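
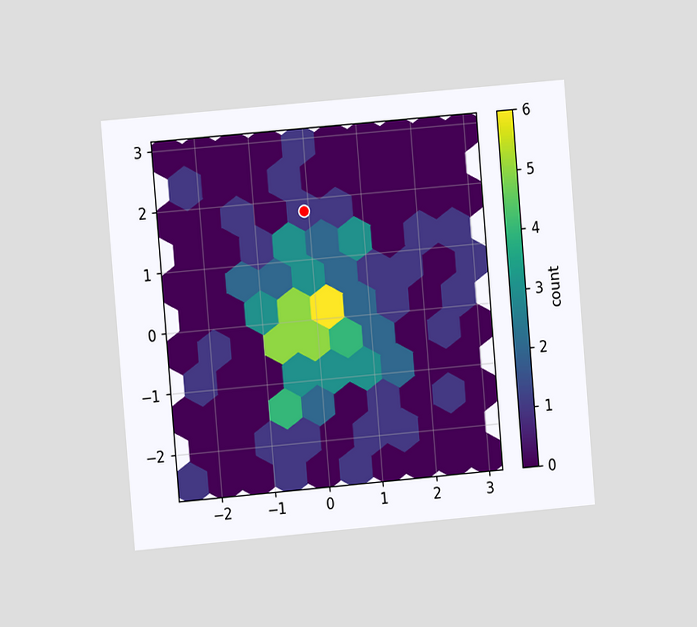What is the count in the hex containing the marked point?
The chart is tilted about 5° counter-clockwise and viewed at a slight angle. The marked hex reads 1 on the colorbar.

1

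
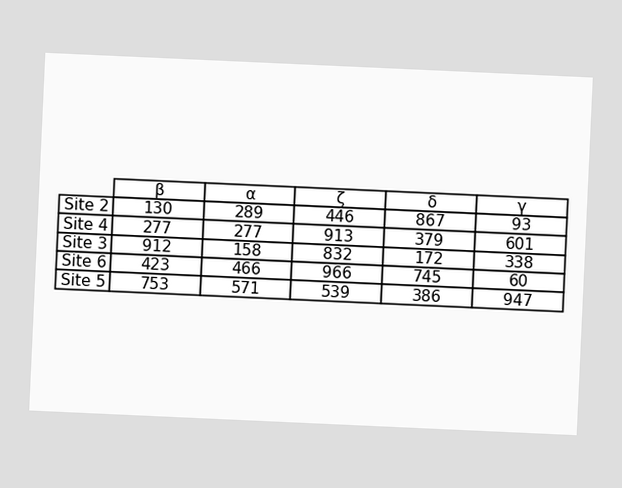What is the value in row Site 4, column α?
The chart is tilted about 3° clockwise. The (Site 4, α) cell reads 277.

277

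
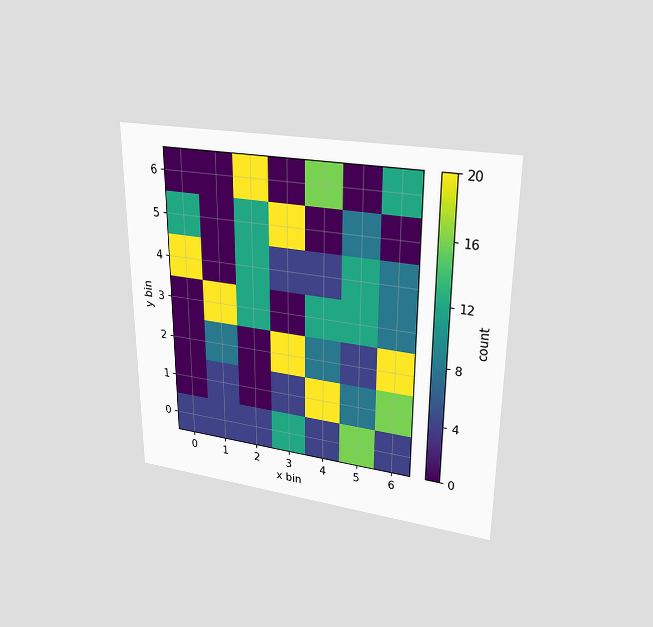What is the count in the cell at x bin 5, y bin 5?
The chart is viewed at a slight angle. Matching the cell (5, 5) against the colorbar gives 8.

8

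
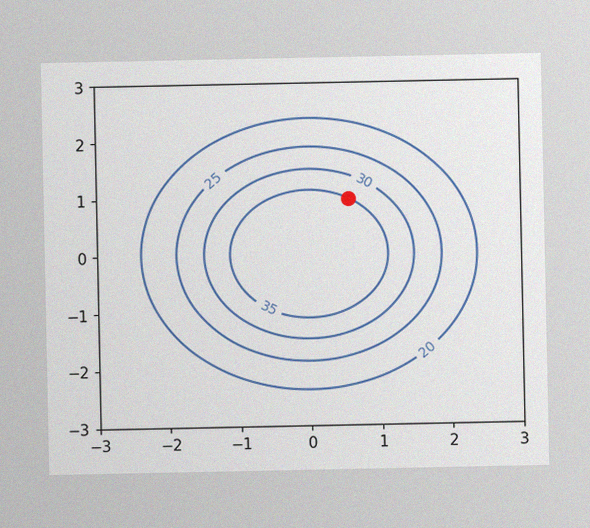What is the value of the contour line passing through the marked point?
The image has some photo noise and uneven lighting. The marked point sits on the contour labelled 35.

35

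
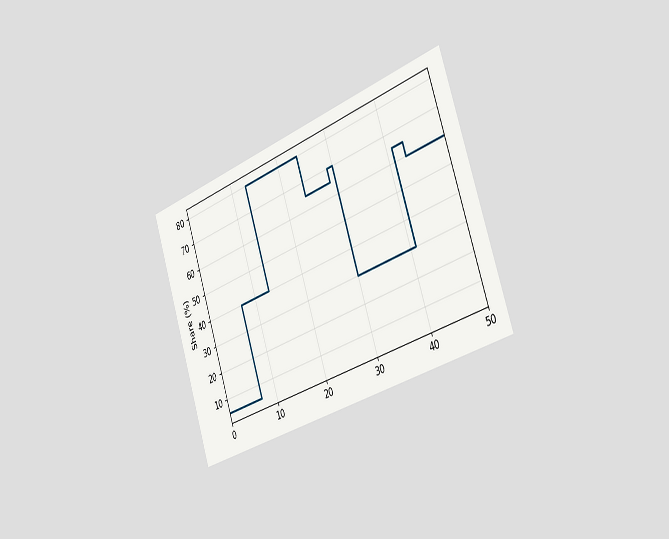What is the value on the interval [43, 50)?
60%

The chart is tilted about 19° counter-clockwise and viewed slightly from the right. On [43, 50) the step sits at 60%.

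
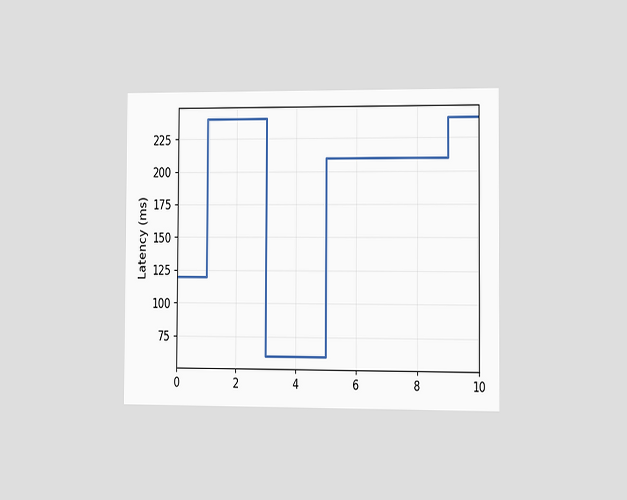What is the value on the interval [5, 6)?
210ms

The chart is viewed slightly from the right. On [5, 6) the step sits at 210ms.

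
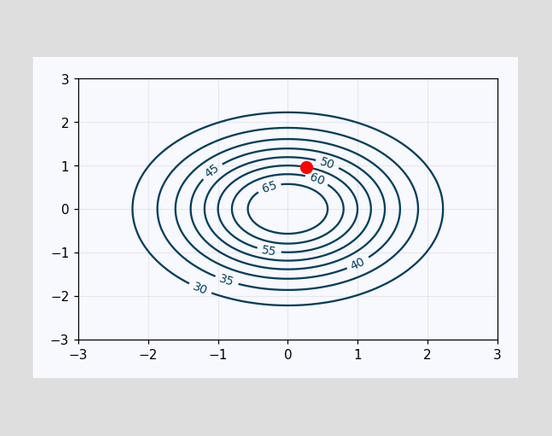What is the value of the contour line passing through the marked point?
55

The marked point sits on the contour labelled 55.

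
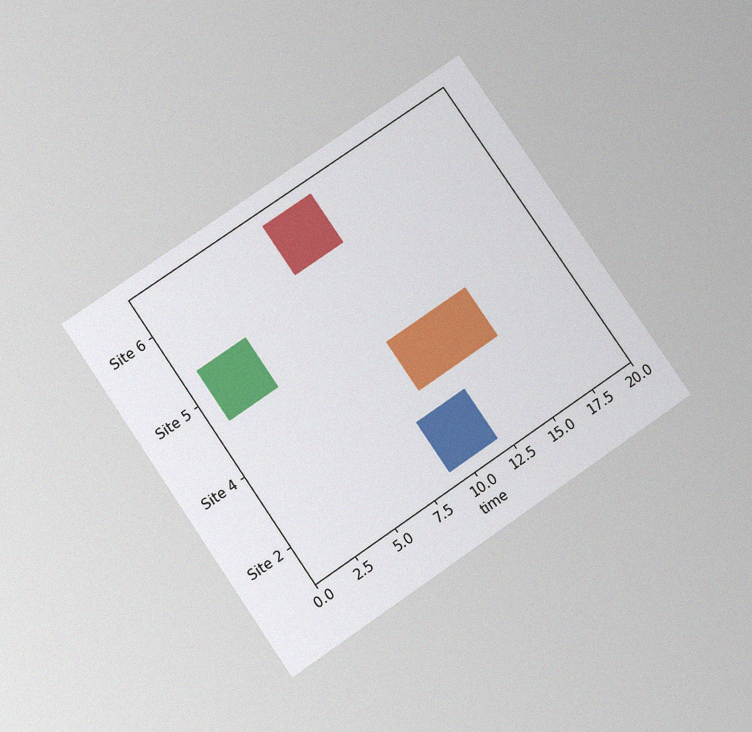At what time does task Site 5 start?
The chart is tilted about 34° counter-clockwise and viewed slightly from below, with some photo noise. The Site 5 bar begins at t=1.

1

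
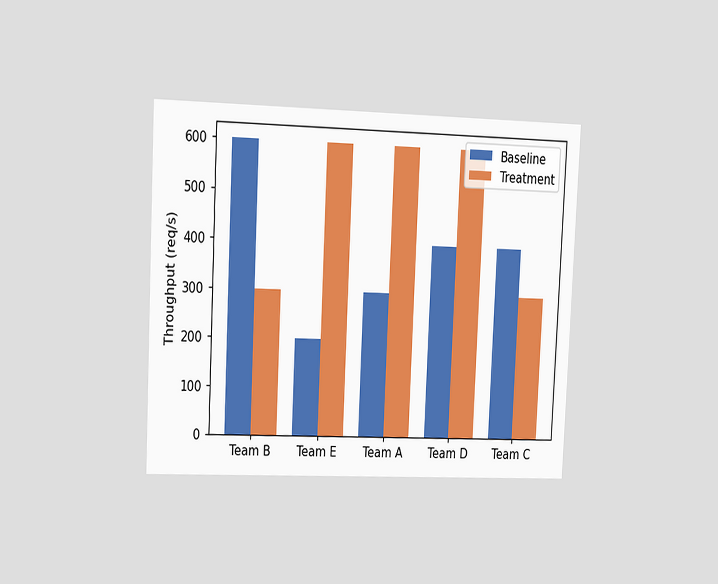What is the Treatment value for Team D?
600req/s

The chart is tilted about 3° clockwise and viewed slightly from the left. The Treatment bar at Team D reaches 600req/s on the y-axis.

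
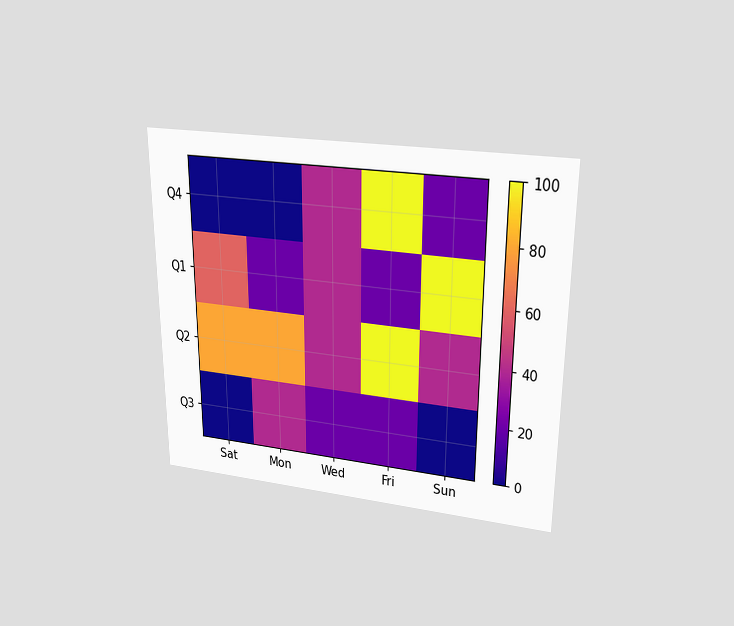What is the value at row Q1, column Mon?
The chart is viewed slightly from above. Matching cell (Q1, Mon) against the colorbar gives 20.

20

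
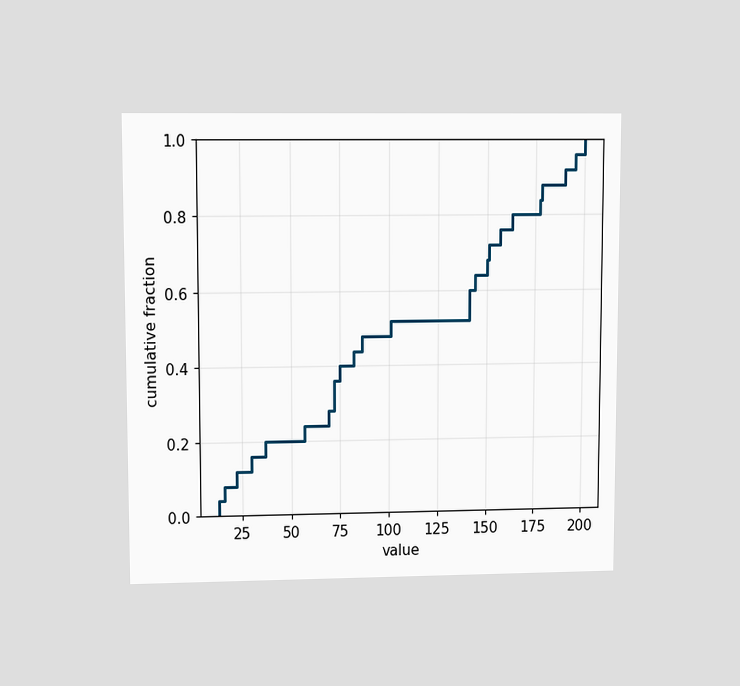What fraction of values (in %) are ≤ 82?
The chart is viewed at a slight angle. At x=82 the ECDF step is at 44%.

44%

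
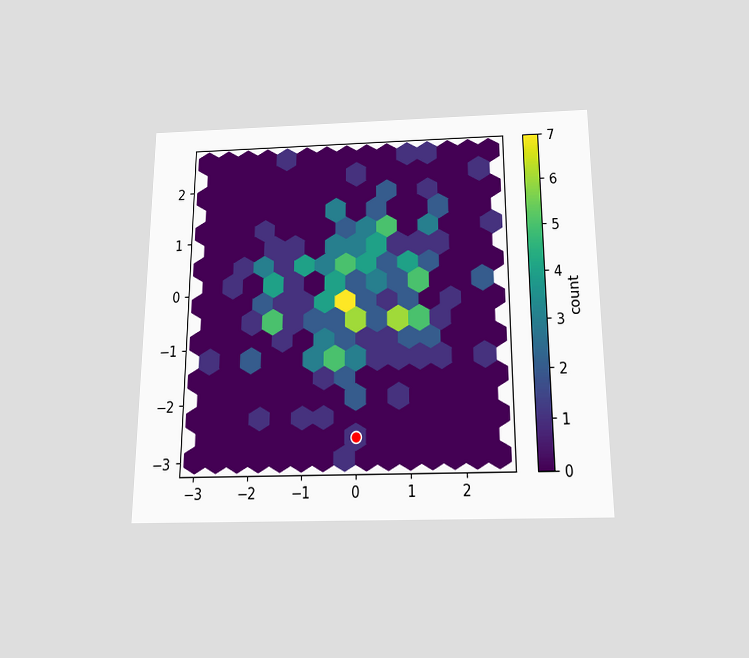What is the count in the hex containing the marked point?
1

The chart is viewed slightly from below. The marked hex reads 1 on the colorbar.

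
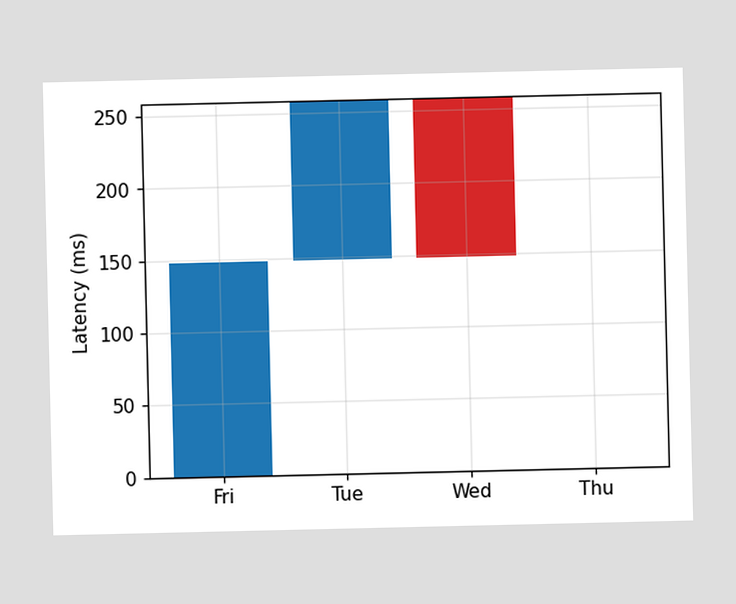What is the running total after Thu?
After Thu the running total reaches 148ms.

148ms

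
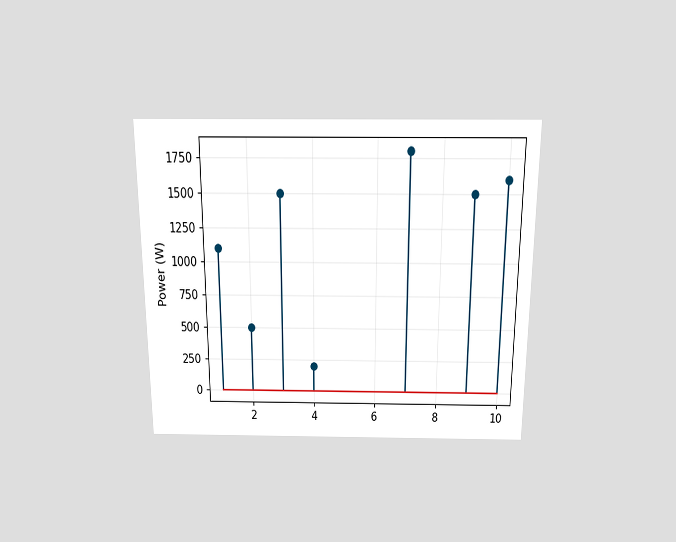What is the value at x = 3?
1500W

The chart is viewed slightly from above. The stem at x=3 reaches 1500W.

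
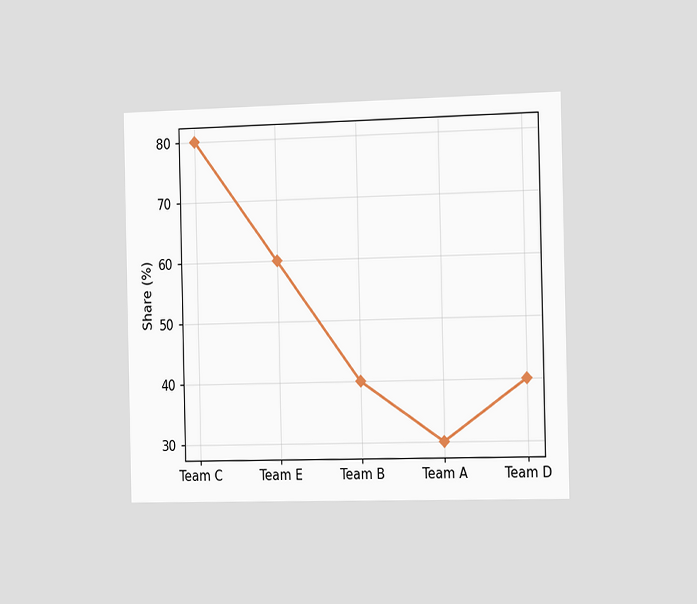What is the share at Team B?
The chart is viewed slightly from the right. At Team B, the line is at 40%.

40%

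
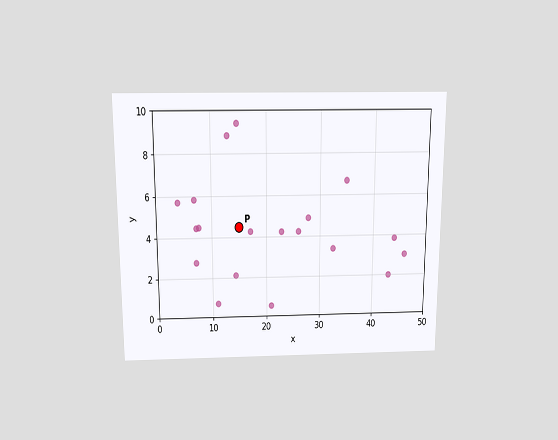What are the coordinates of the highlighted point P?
(15, 4.5)

The chart is viewed slightly from above. Following the gridlines from P to each axis, P sits at (15, 4.5).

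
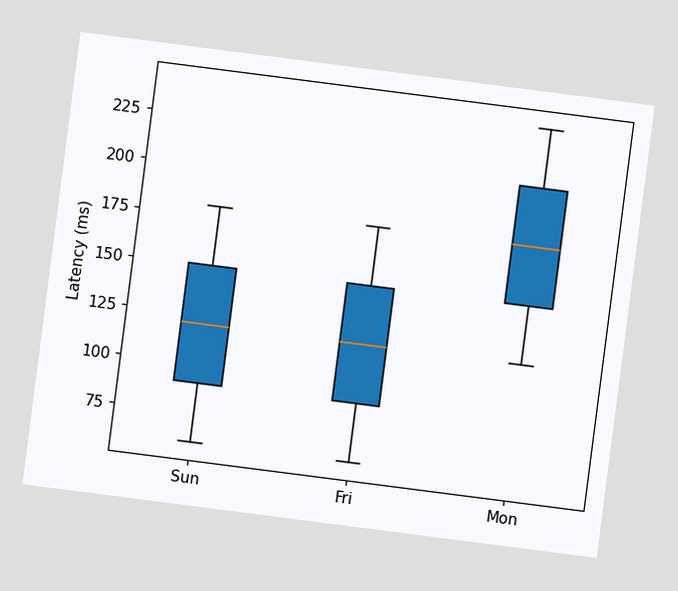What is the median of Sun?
The chart is tilted about 7° clockwise. The median line in the Sun box sits at 120ms.

120ms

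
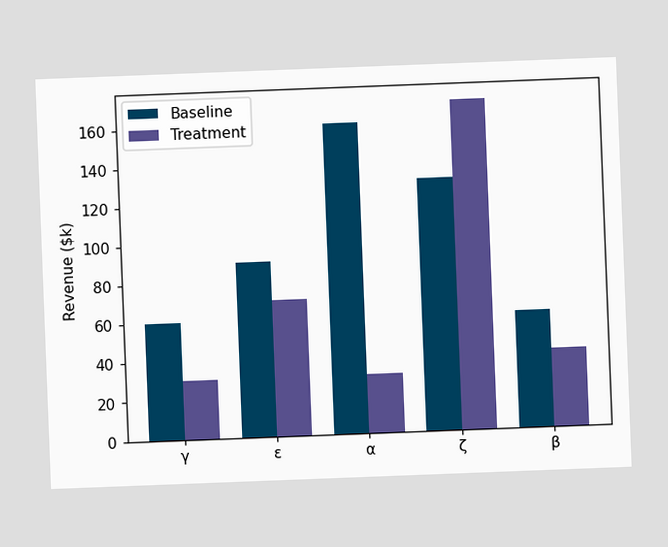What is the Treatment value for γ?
The chart is tilted about 2° counter-clockwise. The Treatment bar at γ reaches $30k on the y-axis.

$30k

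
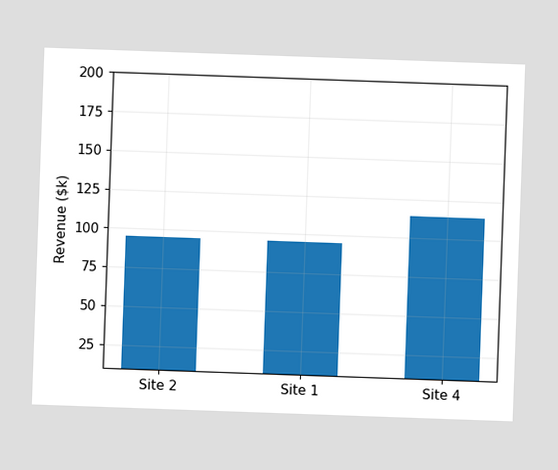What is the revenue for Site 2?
$95k

The chart is tilted about 2° clockwise. Reading along the chart's y-axis, the Site 2 bar reaches $95k.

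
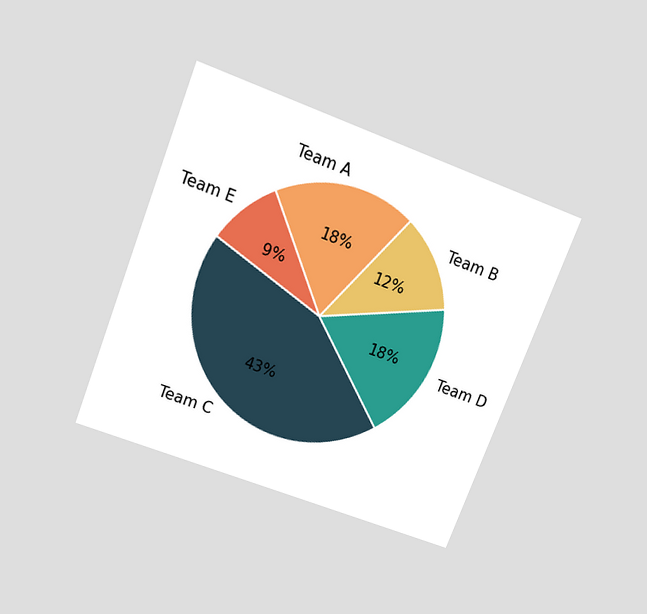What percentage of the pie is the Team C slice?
The chart is tilted about 21° clockwise and viewed slightly from above. The Team C slice takes up 43% of the pie.

43%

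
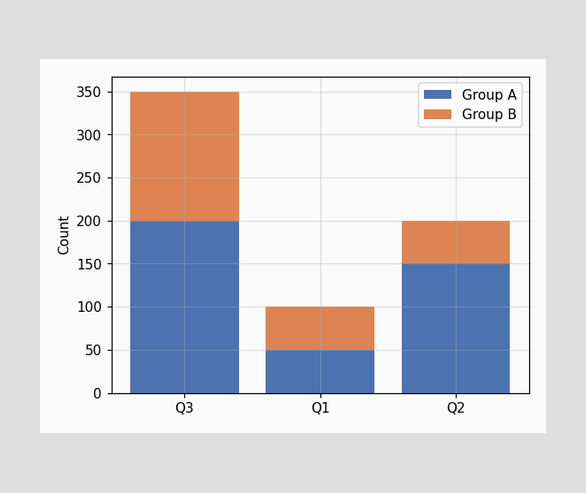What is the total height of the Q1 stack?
100

The Q1 stack's top reaches 100 on the y-axis.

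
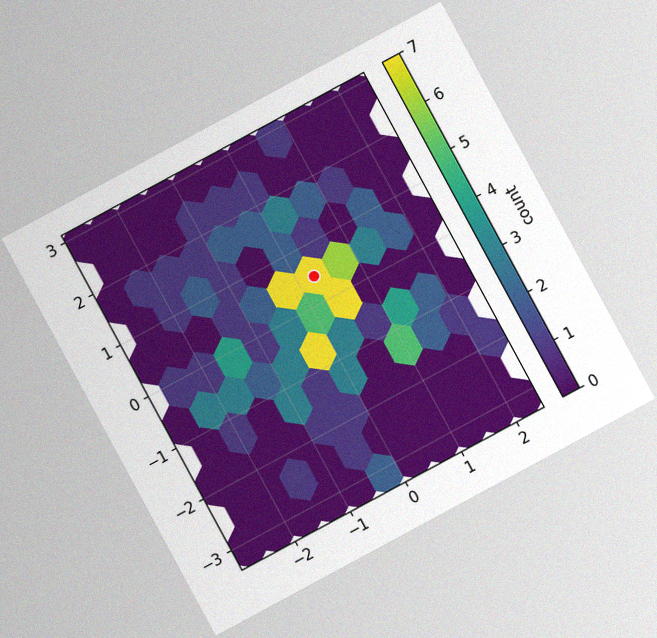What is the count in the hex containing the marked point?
The chart is tilted about 28° counter-clockwise, with some photo noise. The marked hex reads 7 on the colorbar.

7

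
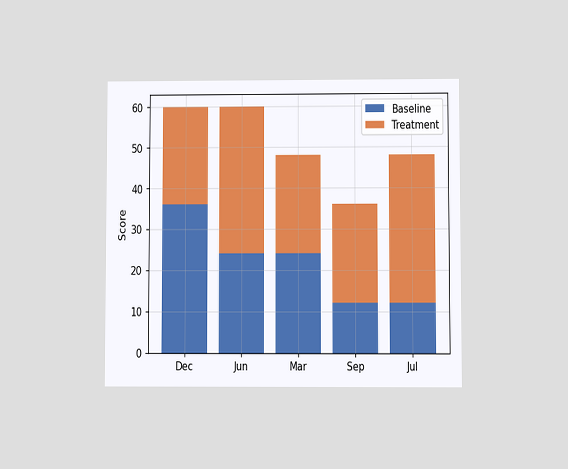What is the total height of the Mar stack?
48

The chart is viewed at a slight angle. The Mar stack's top reaches 48 on the y-axis.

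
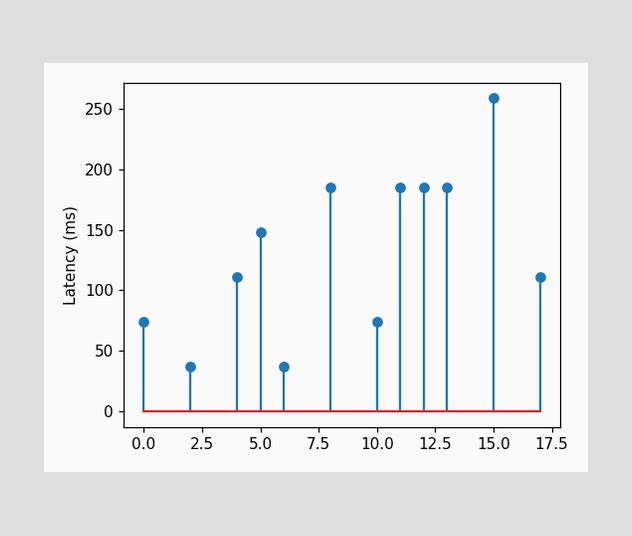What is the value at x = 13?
The stem at x=13 reaches 185ms.

185ms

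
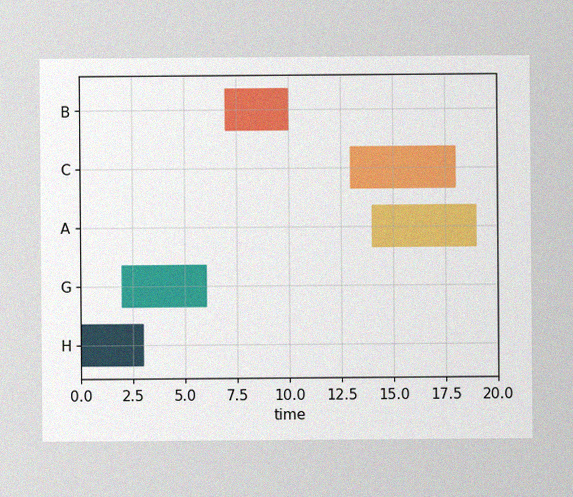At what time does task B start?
The image has some photo noise and uneven lighting. The B bar begins at t=7.

7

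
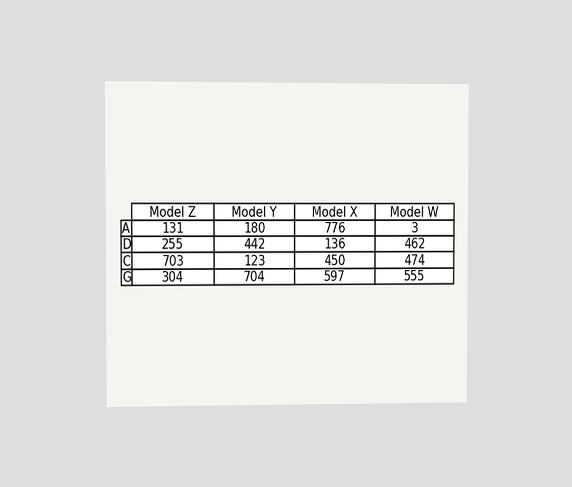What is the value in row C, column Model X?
450

The chart is viewed at a slight angle. The (C, Model X) cell reads 450.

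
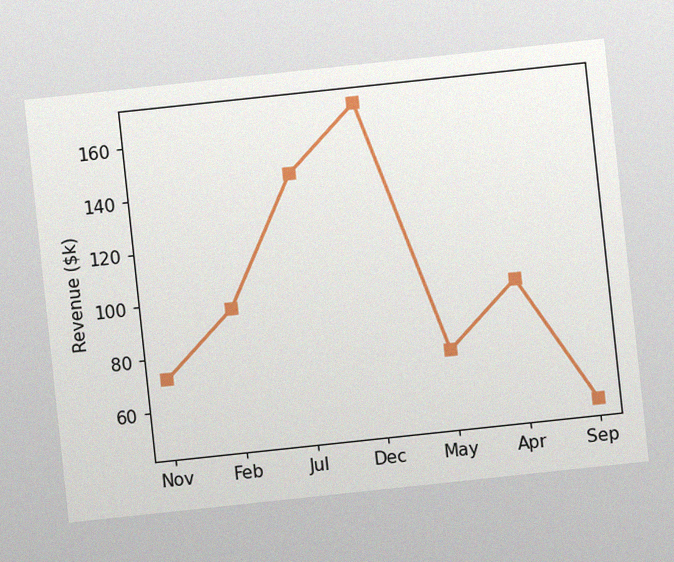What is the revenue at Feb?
$96k

The chart is tilted about 6° counter-clockwise, with some photo noise. At Feb, the line is at $96k.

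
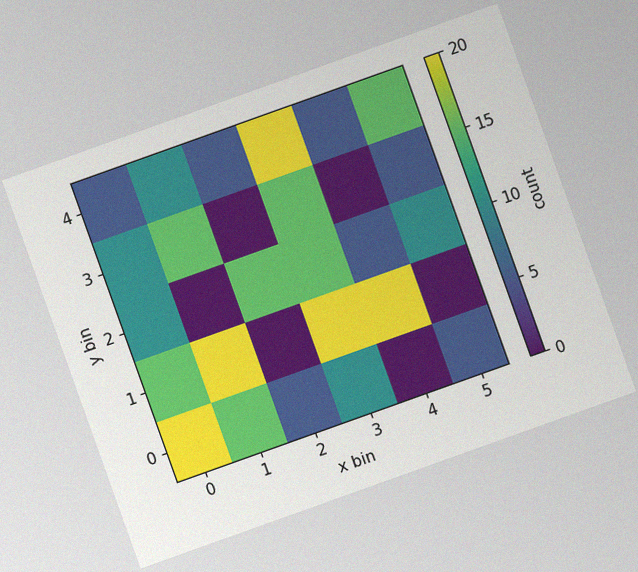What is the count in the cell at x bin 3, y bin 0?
The chart is tilted about 20° counter-clockwise, with some photo noise. Matching the cell (3, 0) against the colorbar gives 10.

10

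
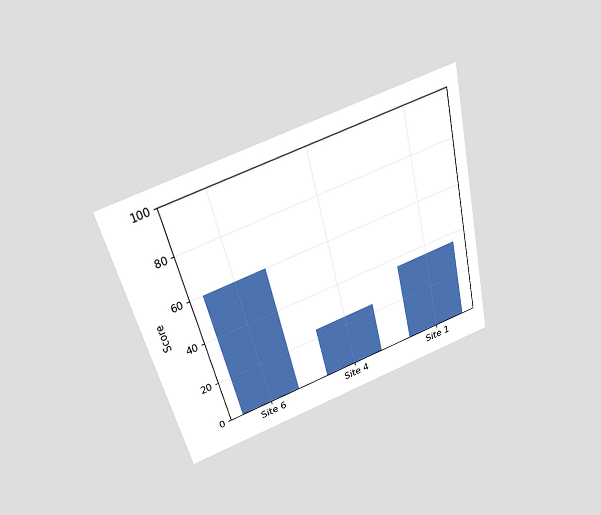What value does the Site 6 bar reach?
The chart is tilted about 14° counter-clockwise and viewed slightly from above. Reading along the chart's y-axis, the Site 6 bar reaches 60.

60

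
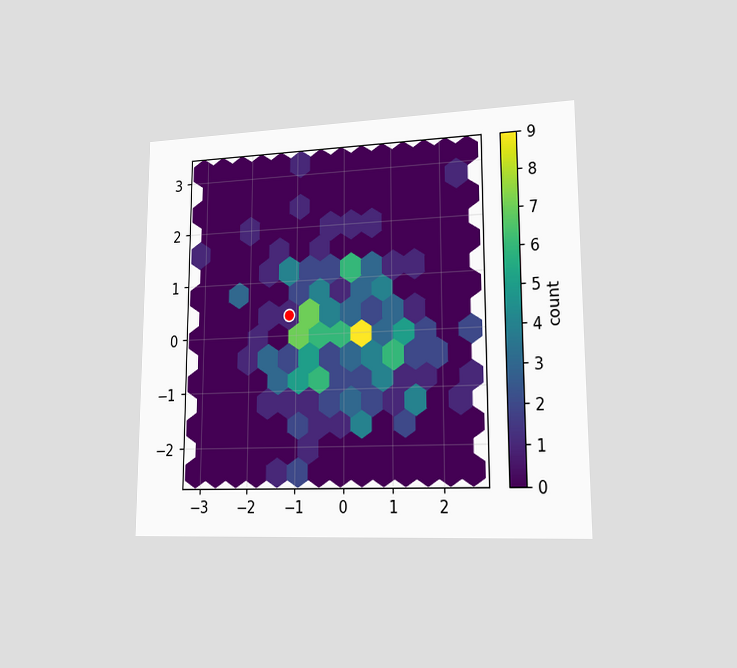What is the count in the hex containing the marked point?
The chart is viewed slightly from the right. The marked hex reads 1 on the colorbar.

1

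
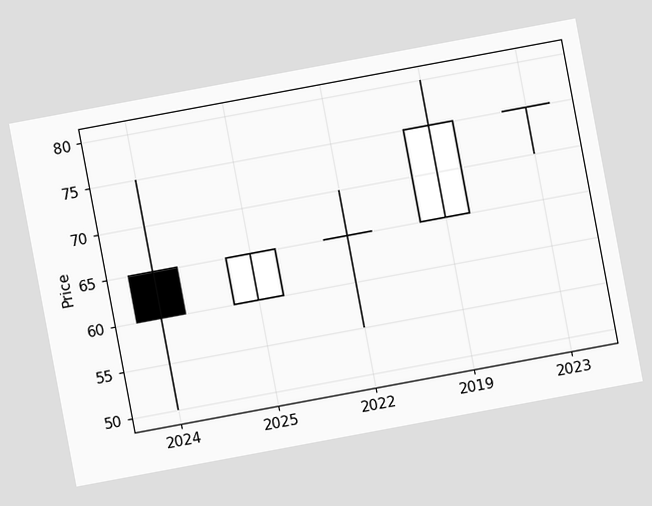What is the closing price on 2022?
65

The chart is tilted about 11° counter-clockwise. The 2022 candle closes at 65.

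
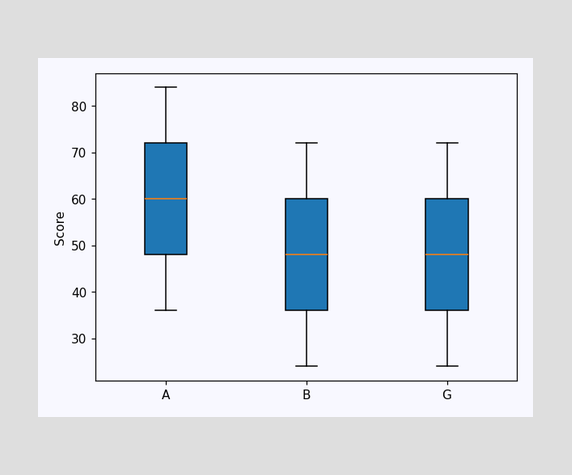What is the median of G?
The median line in the G box sits at 48.

48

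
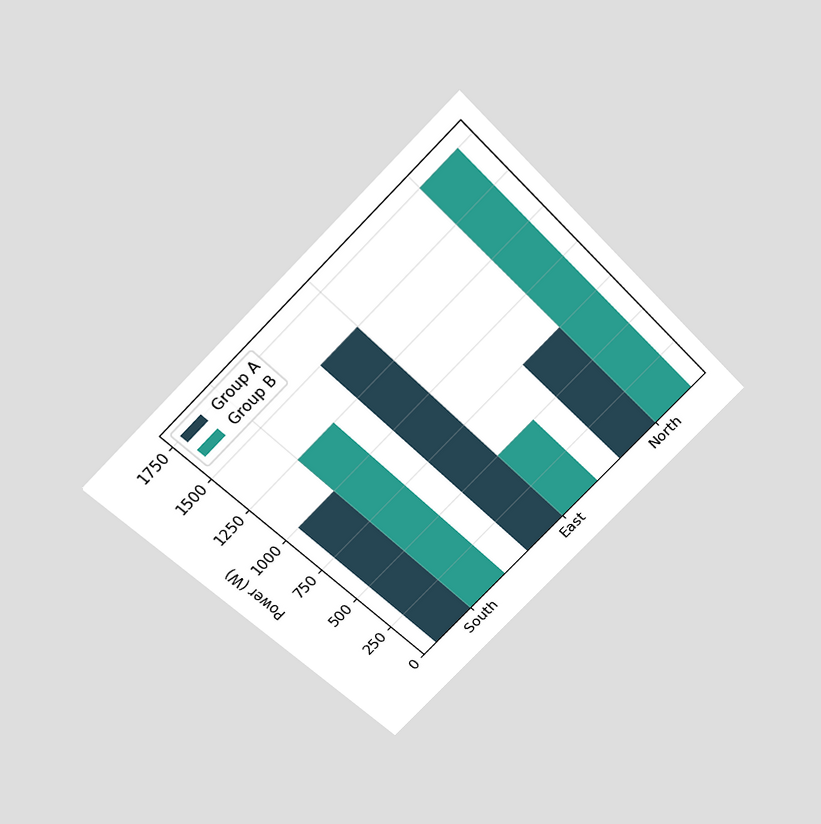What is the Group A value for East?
The chart is tilted about 45° counter-clockwise and viewed slightly from above. The Group A bar at East reaches 1500W on the y-axis.

1500W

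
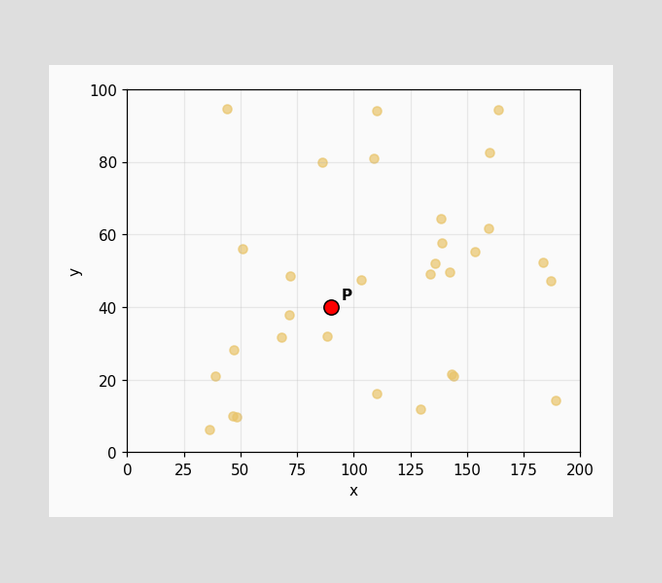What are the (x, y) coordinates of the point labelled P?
(90, 40)

Following the gridlines from P to each axis, P sits at (90, 40).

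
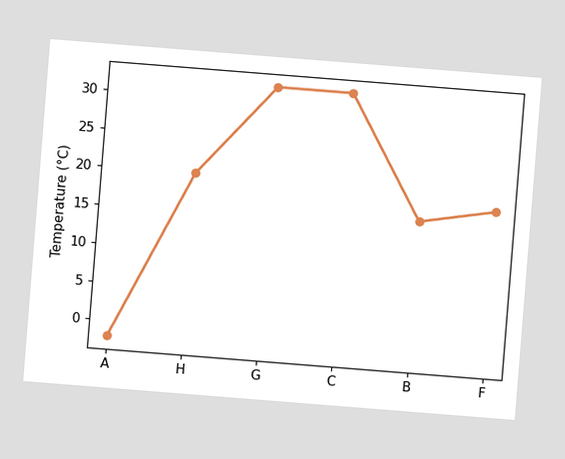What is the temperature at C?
The chart is tilted about 5° clockwise. At C, the line is at 32°C.

32°C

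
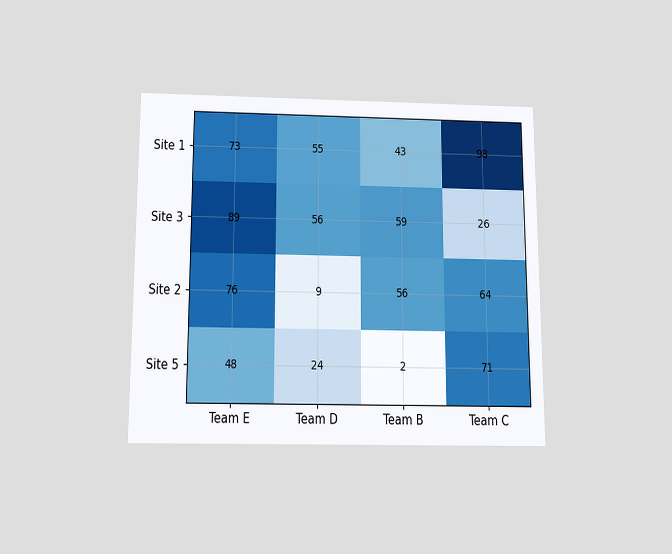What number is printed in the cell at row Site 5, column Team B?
2

The chart is viewed slightly from below. The (Site 5, Team B) cell reads 2.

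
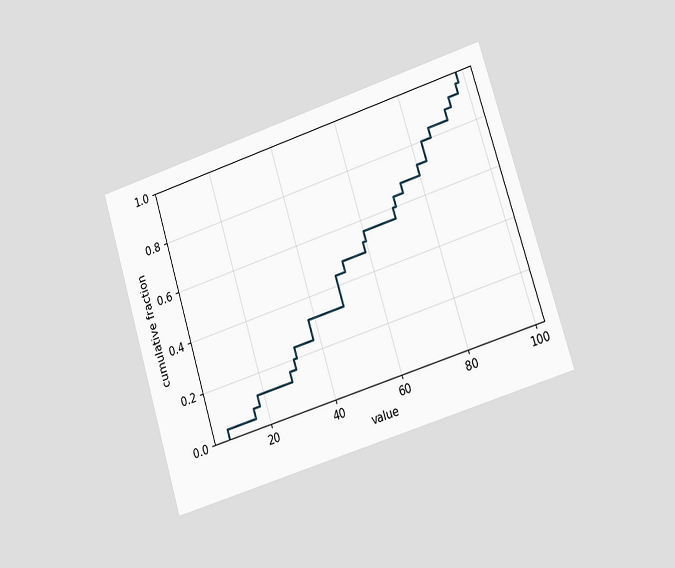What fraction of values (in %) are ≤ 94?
The chart is tilted about 17° counter-clockwise and viewed slightly from the right. At x=94 the ECDF step is at 92%.

92%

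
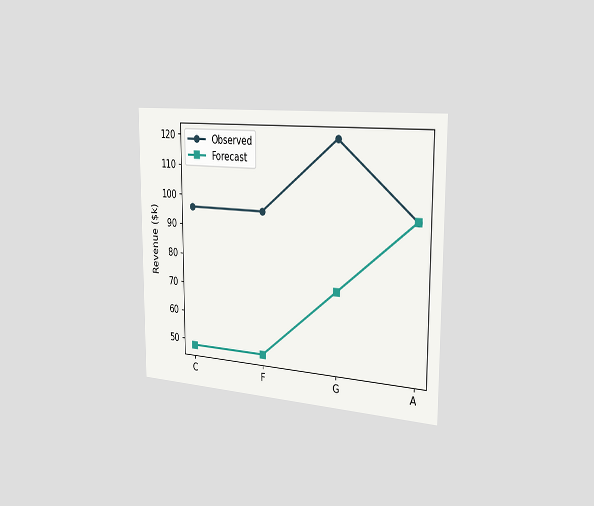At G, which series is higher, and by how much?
The chart is viewed slightly from the right. At G, Observed sits above the other line by $48k.

Observed, by $48k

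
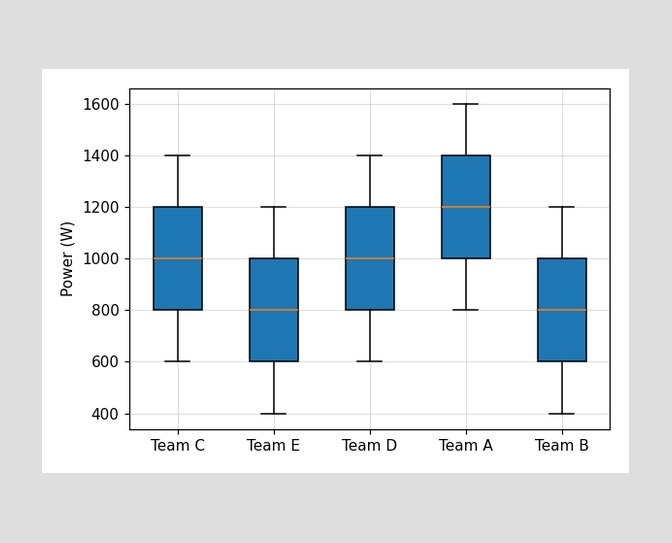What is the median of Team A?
1200W

The median line in the Team A box sits at 1200W.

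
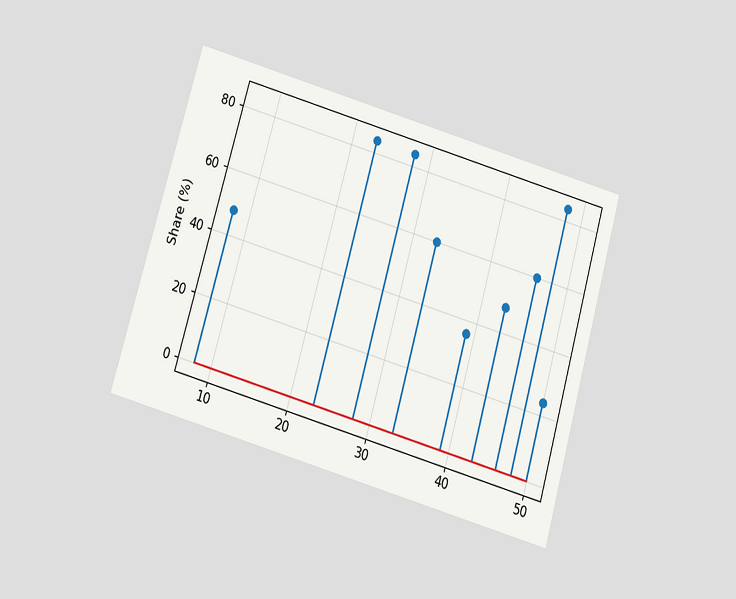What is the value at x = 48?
84%

The chart is tilted about 16° clockwise and viewed slightly from below. The stem at x=48 reaches 84%.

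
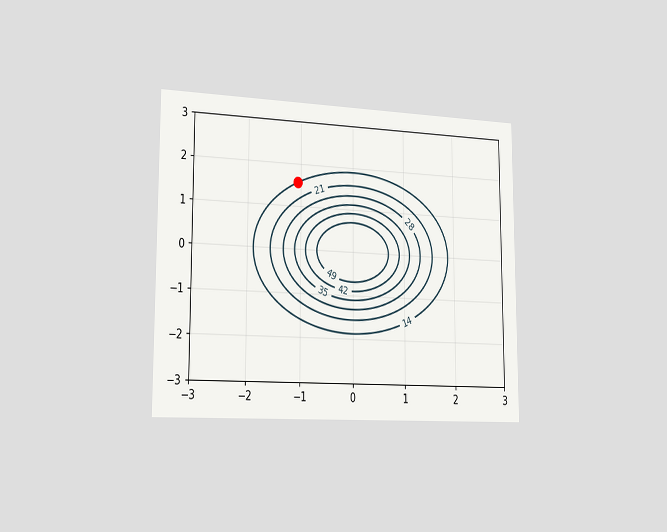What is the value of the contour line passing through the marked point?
14

The chart is viewed slightly from the left. The marked point sits on the contour labelled 14.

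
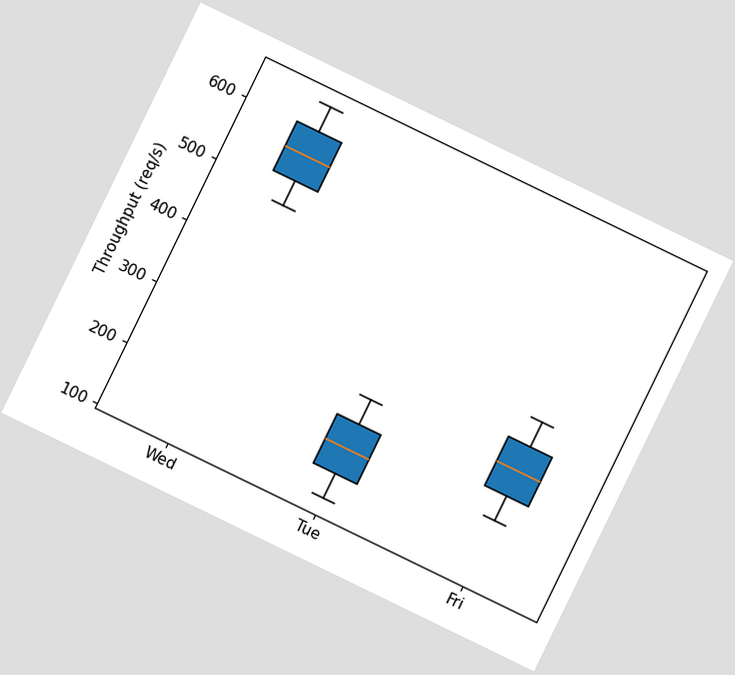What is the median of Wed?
The chart is tilted about 26° clockwise. The median line in the Wed box sits at 560req/s.

560req/s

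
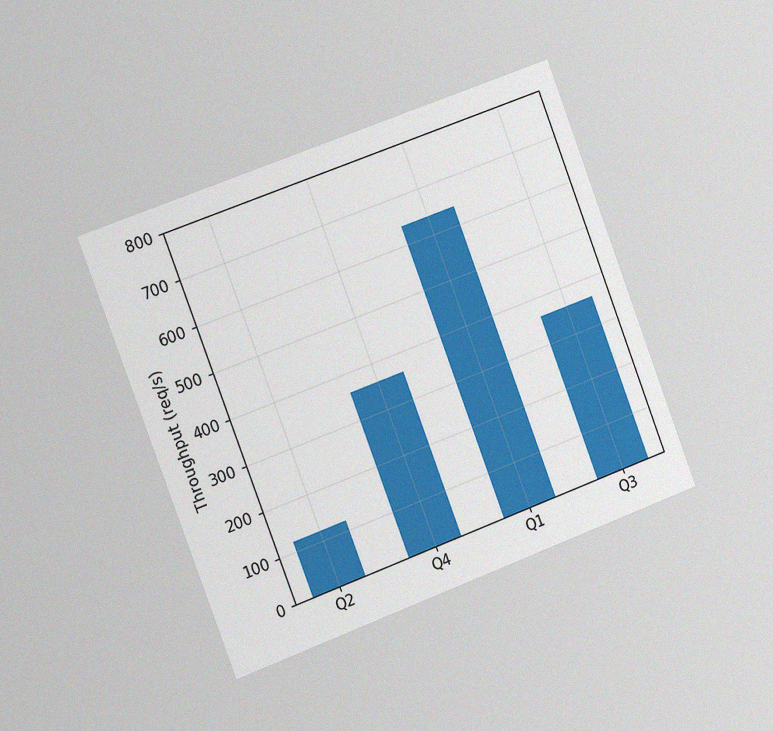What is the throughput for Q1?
640req/s

The chart is tilted about 21° counter-clockwise and viewed slightly from the left, with some photo noise. Reading along the chart's y-axis, the Q1 bar reaches 640req/s.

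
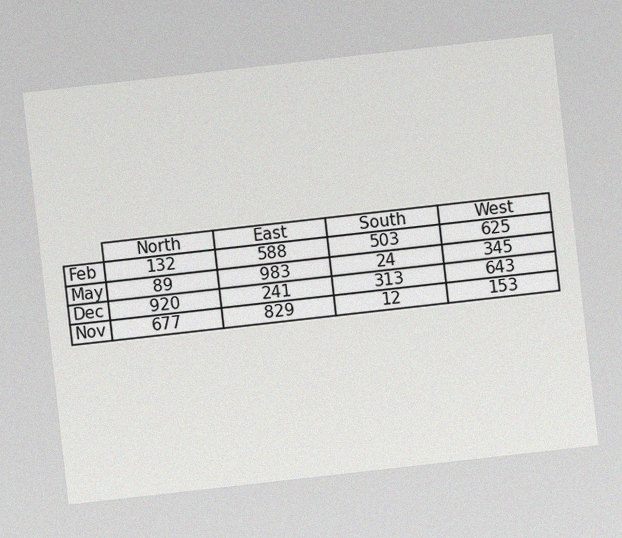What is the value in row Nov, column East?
829

The chart is tilted about 6° counter-clockwise, with some photo noise. The (Nov, East) cell reads 829.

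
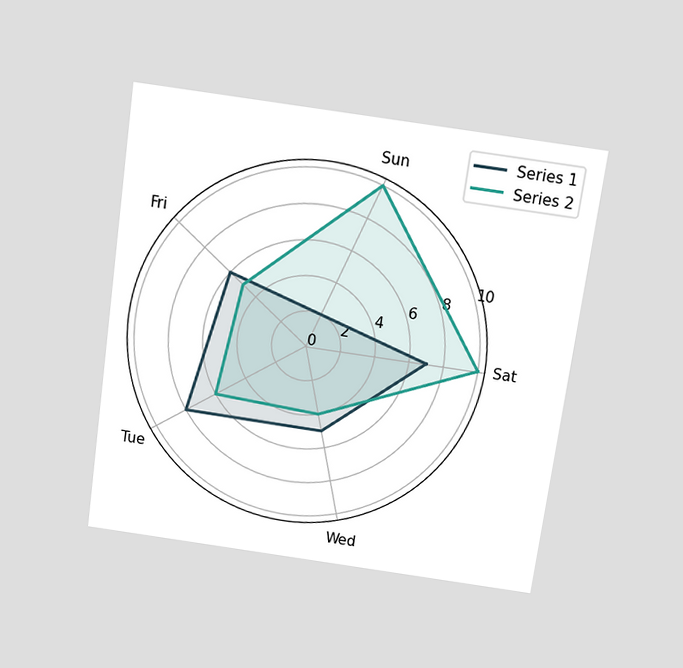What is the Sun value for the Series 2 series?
10

The chart is tilted about 8° clockwise and viewed slightly from above. On the Sun axis, Series 2 reaches 10.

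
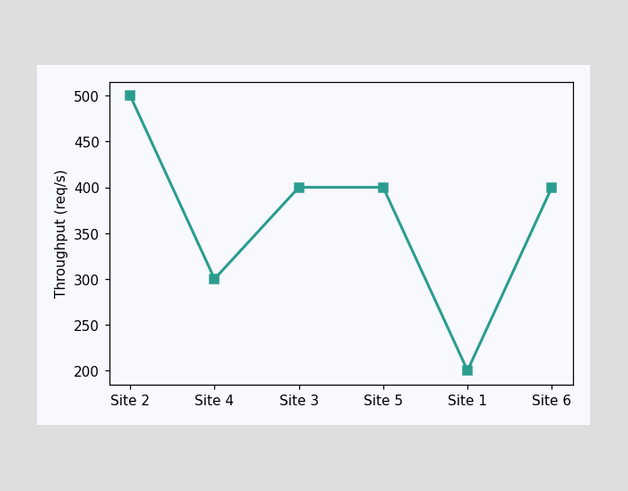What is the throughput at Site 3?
400req/s

At Site 3, the line is at 400req/s.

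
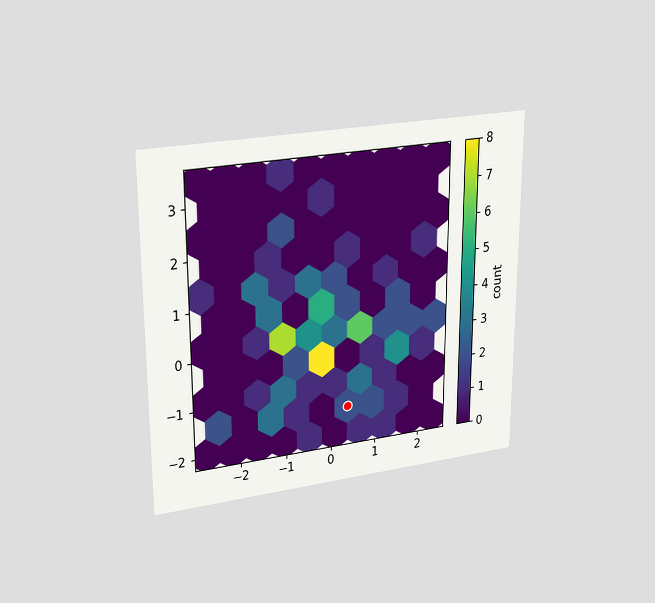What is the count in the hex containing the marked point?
2

The chart is viewed at a slight angle. The marked hex reads 2 on the colorbar.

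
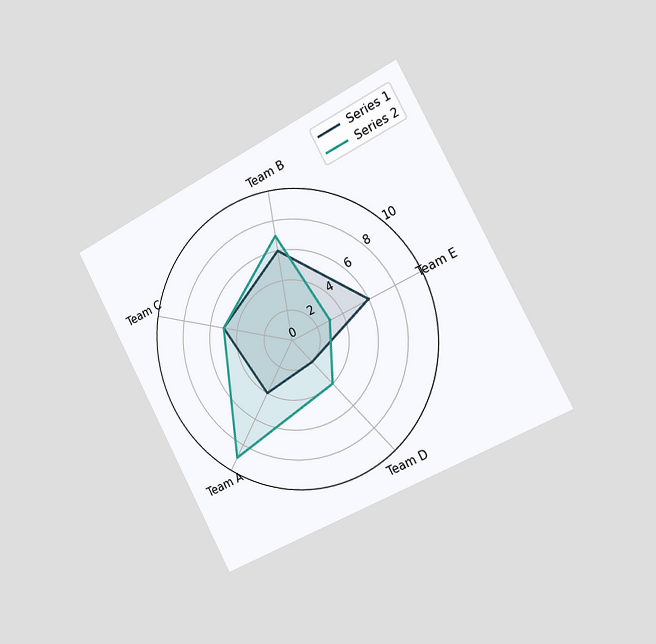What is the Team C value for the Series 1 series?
The chart is tilted about 28° counter-clockwise and viewed slightly from the right. On the Team C axis, Series 1 reaches 5.

5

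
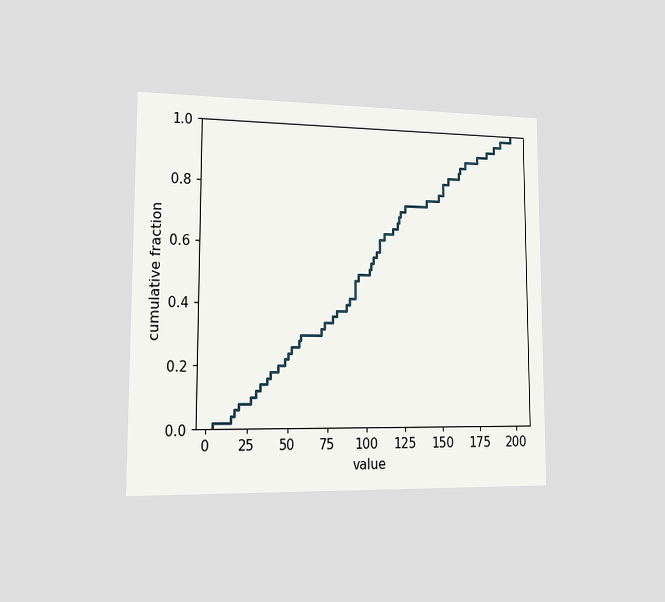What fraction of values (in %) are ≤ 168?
The chart is viewed slightly from the left. At x=168 the ECDF step is at 90%.

90%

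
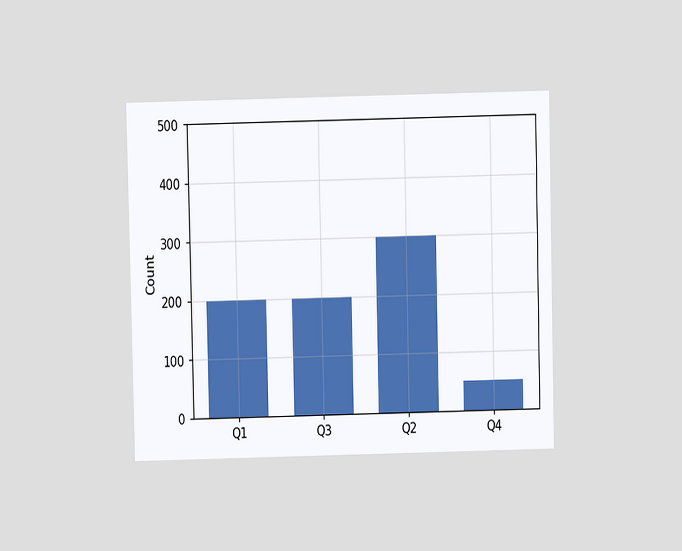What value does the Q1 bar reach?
200

The chart is viewed at a slight angle. Reading along the chart's y-axis, the Q1 bar reaches 200.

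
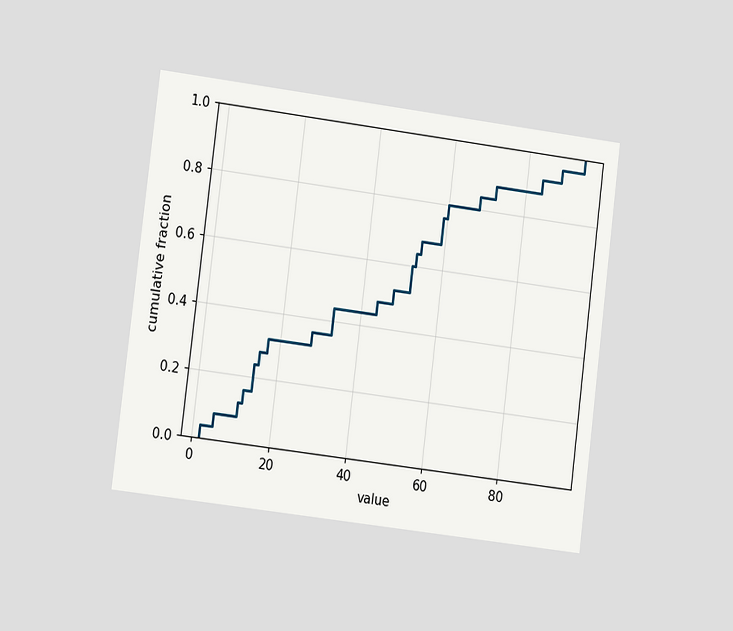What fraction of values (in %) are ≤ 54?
The chart is tilted about 7° clockwise and viewed at a slight angle. At x=54 the ECDF step is at 68%.

68%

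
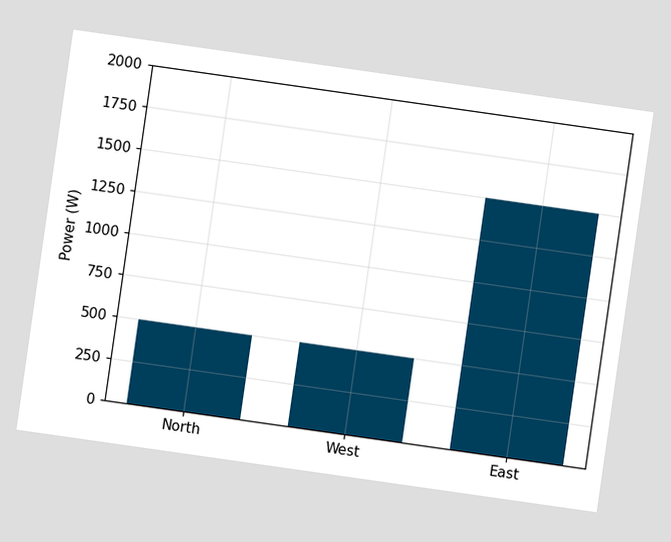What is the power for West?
500W

The chart is tilted about 8° clockwise. Reading along the chart's y-axis, the West bar reaches 500W.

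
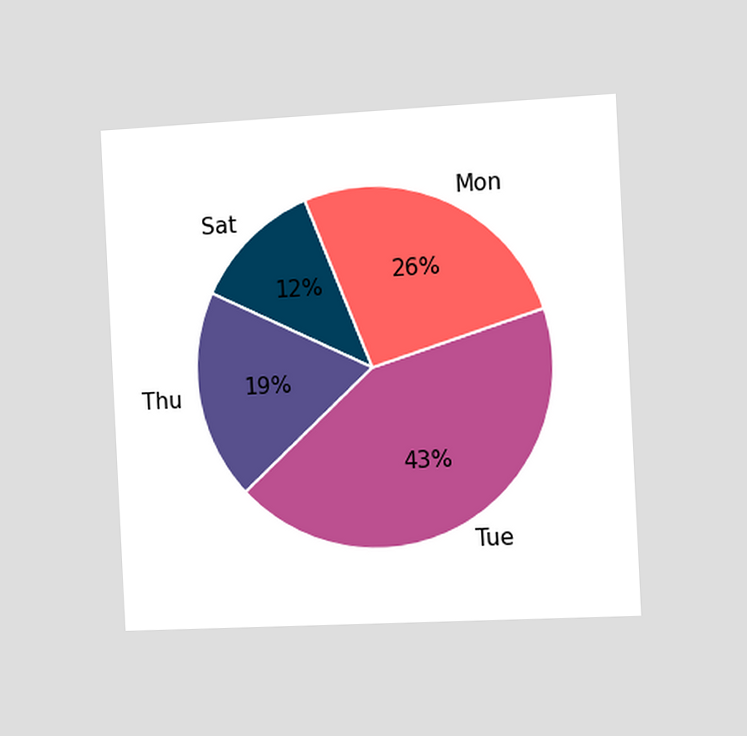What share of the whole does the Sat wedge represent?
12%

The chart is tilted about 3° counter-clockwise and viewed slightly from the right. The Sat slice takes up 12% of the pie.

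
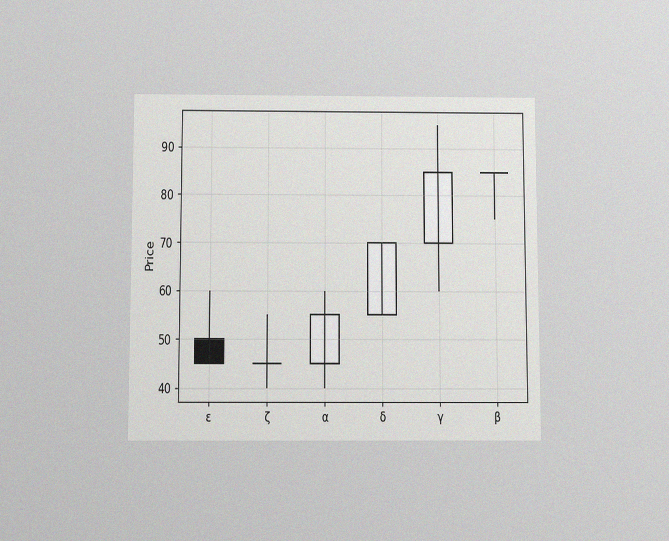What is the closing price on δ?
70

The chart is viewed slightly from below, with some photo noise. The δ candle closes at 70.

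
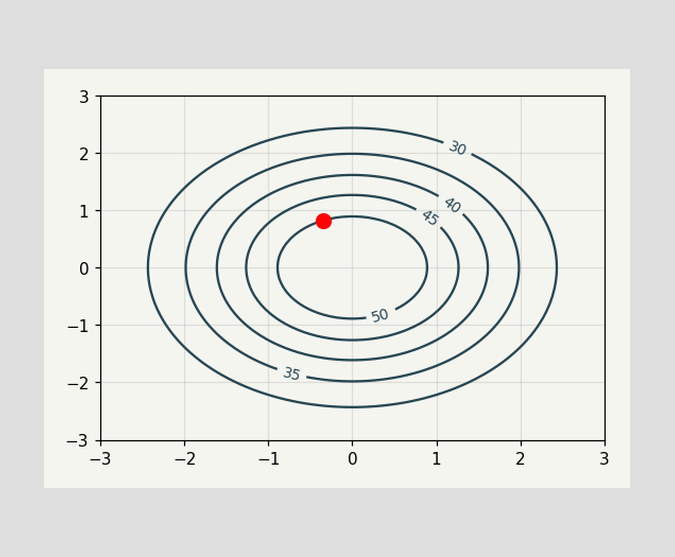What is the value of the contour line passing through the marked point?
The marked point sits on the contour labelled 50.

50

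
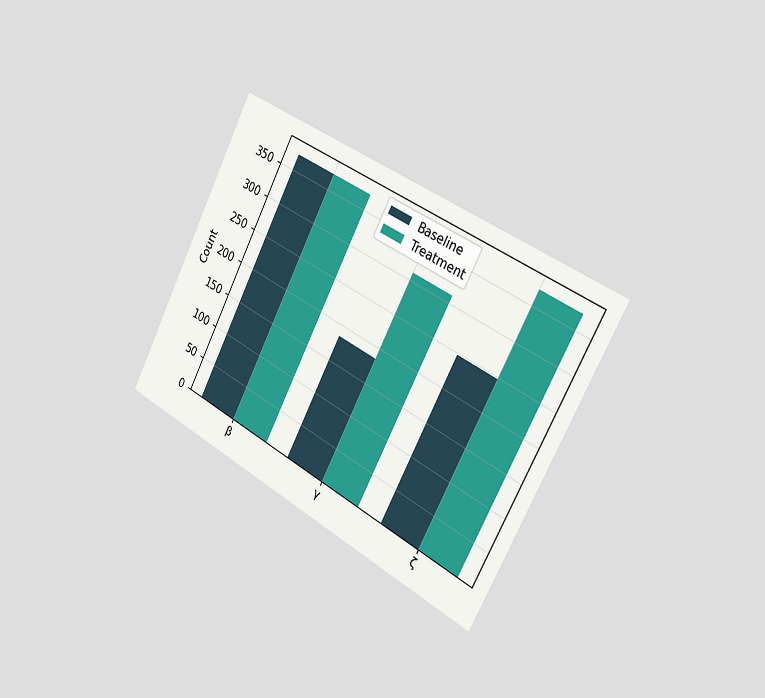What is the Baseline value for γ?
The chart is tilted about 27° clockwise and viewed slightly from the right. The Baseline bar at γ reaches 186 on the y-axis.

186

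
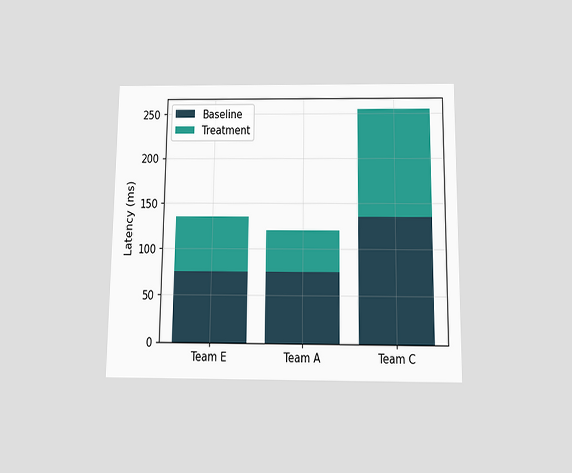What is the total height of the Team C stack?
The chart is viewed slightly from below. The Team C stack's top reaches 255ms on the y-axis.

255ms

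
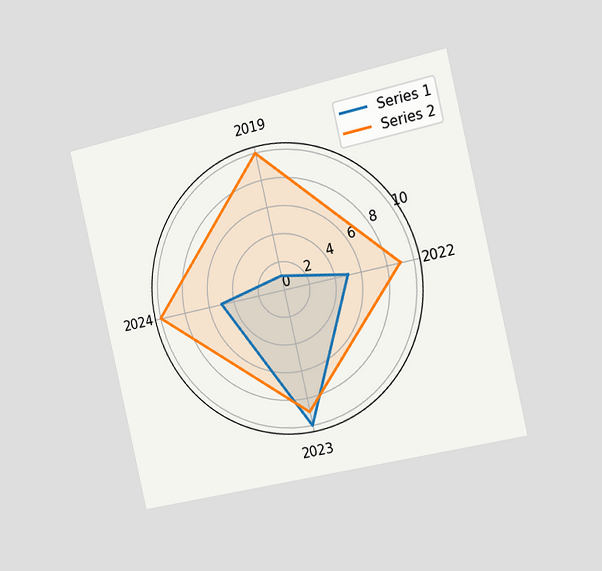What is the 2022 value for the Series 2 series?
9

The chart is tilted about 13° counter-clockwise and viewed slightly from the right. On the 2022 axis, Series 2 reaches 9.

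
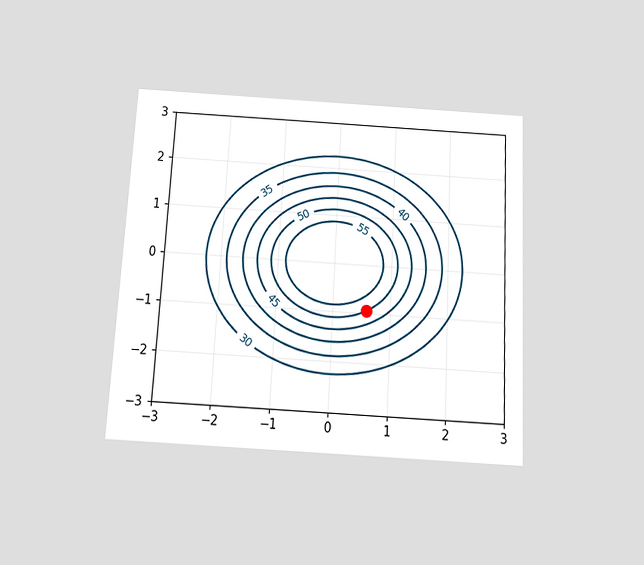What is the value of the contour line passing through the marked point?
50

The chart is tilted about 3° clockwise and viewed slightly from below. The marked point sits on the contour labelled 50.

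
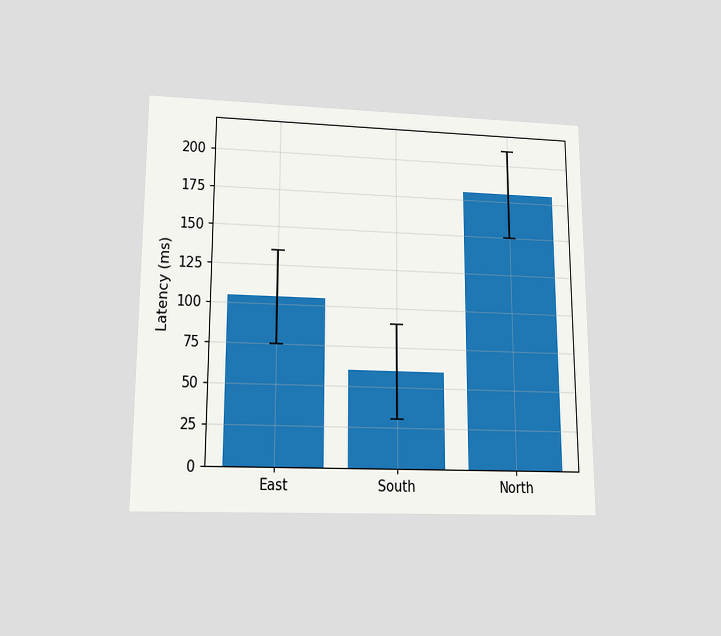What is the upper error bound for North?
The chart is viewed slightly from below. The North bar's upper whisker reaches 210ms.

210ms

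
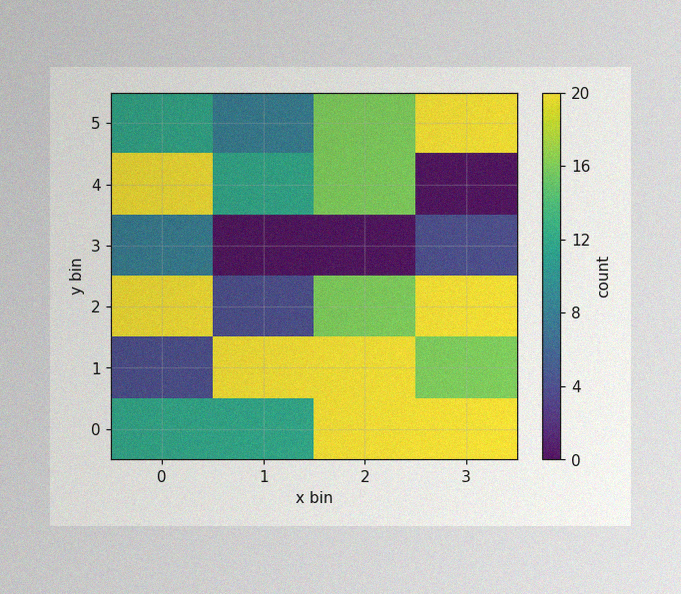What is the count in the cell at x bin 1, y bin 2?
4

The image has some photo noise and uneven lighting. Matching the cell (1, 2) against the colorbar gives 4.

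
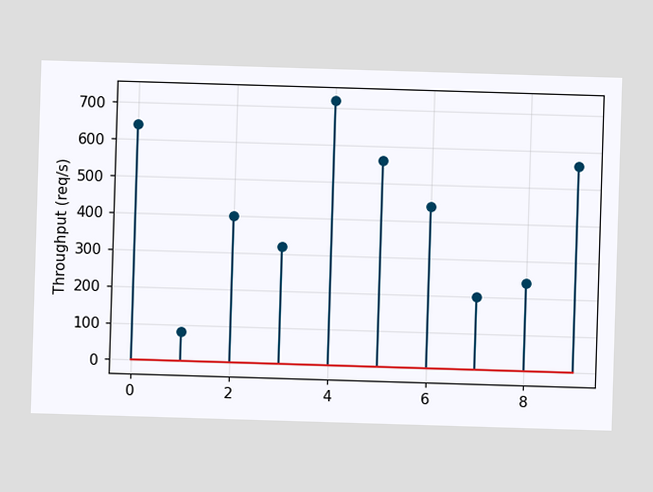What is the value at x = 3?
The stem at x=3 reaches 320req/s.

320req/s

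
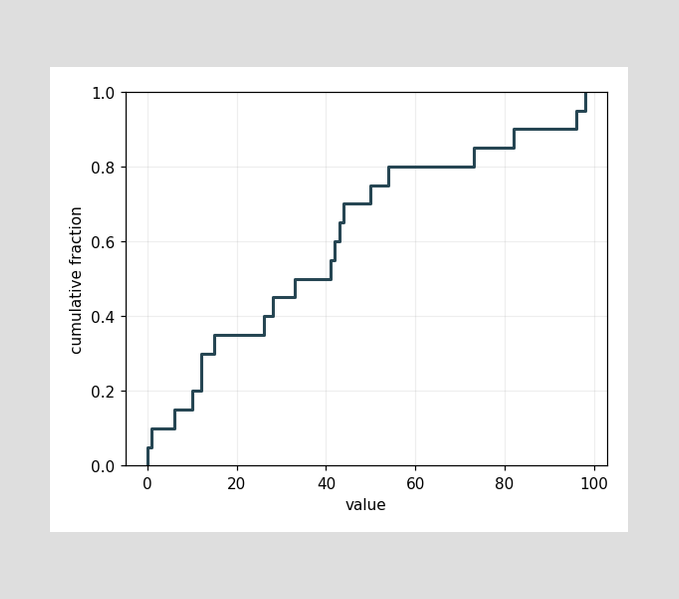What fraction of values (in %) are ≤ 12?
30%

At x=12 the ECDF step is at 30%.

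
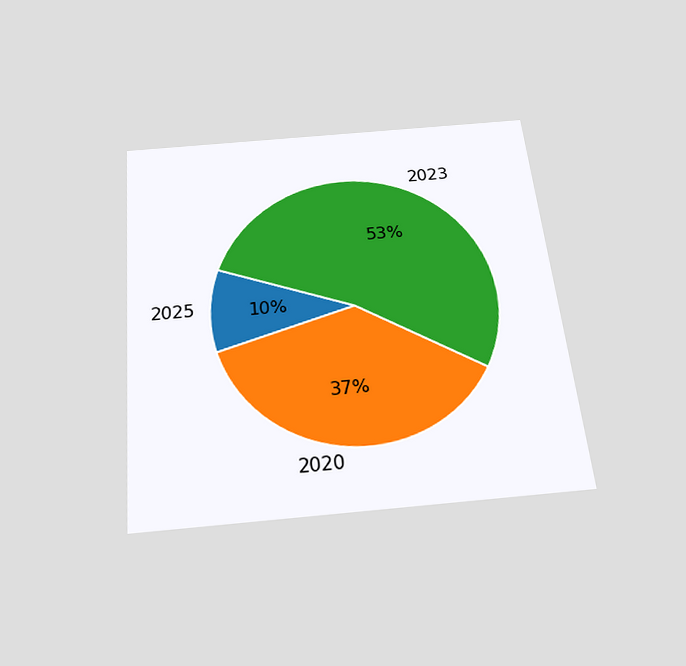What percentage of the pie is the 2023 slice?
The chart is tilted about 5° counter-clockwise and viewed slightly from below. The 2023 slice takes up 53% of the pie.

53%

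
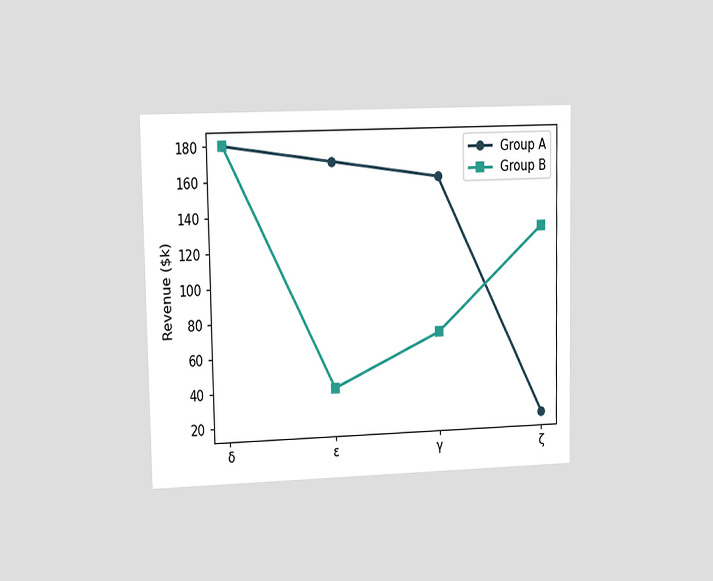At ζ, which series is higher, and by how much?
Group B, by $110k

The chart is viewed at a slight angle. At ζ, Group B sits above the other line by $110k.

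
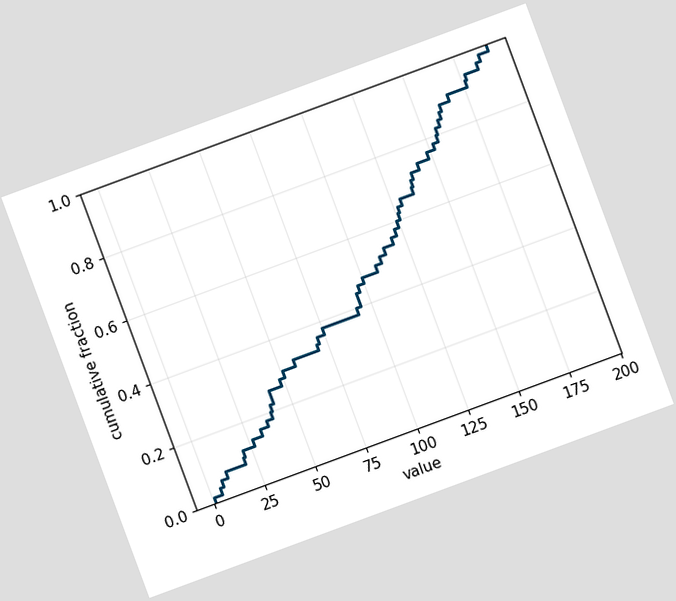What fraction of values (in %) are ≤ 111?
The chart is tilted about 20° counter-clockwise. At x=111 the ECDF step is at 52%.

52%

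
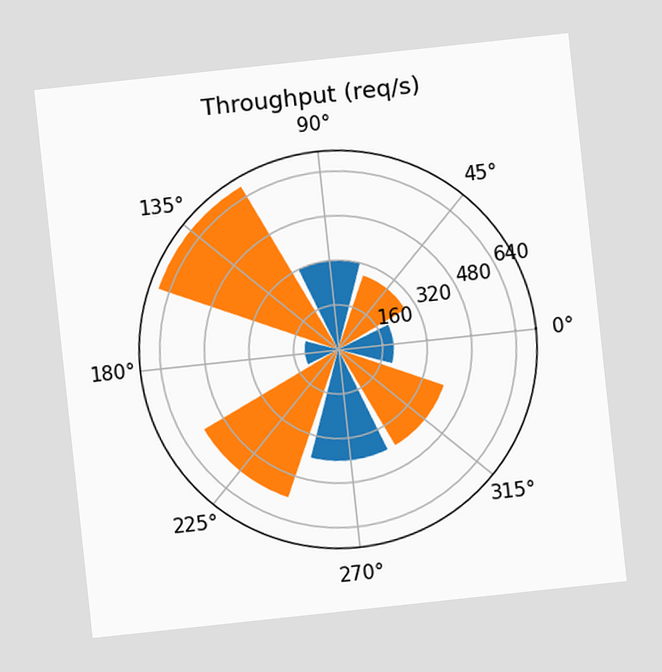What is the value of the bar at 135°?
680req/s

The chart is tilted about 6° counter-clockwise. The bar at 135° reaches 680req/s on the radial axis.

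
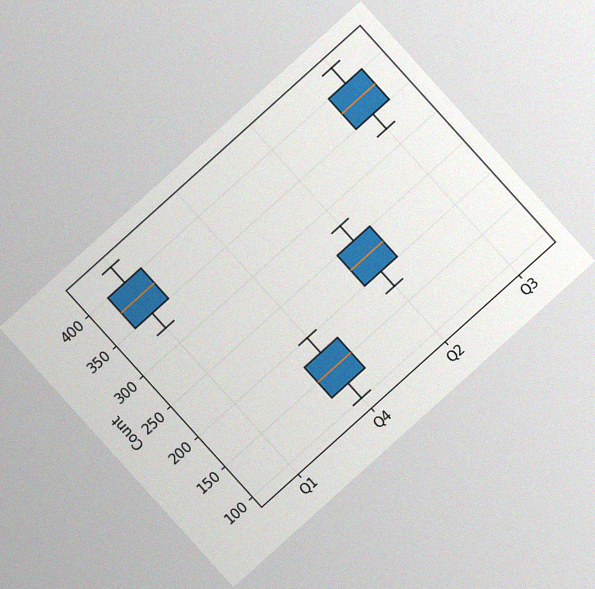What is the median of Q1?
The chart is tilted about 42° counter-clockwise, with some photo noise. The median line in the Q1 box sits at 375.

375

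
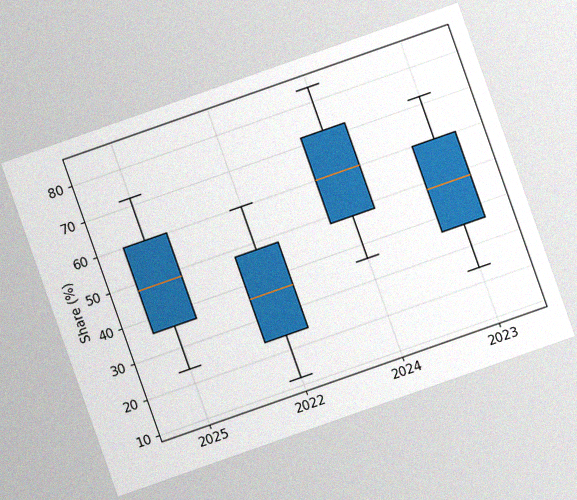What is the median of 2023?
48%

The chart is tilted about 19° counter-clockwise, with some photo noise. The median line in the 2023 box sits at 48%.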